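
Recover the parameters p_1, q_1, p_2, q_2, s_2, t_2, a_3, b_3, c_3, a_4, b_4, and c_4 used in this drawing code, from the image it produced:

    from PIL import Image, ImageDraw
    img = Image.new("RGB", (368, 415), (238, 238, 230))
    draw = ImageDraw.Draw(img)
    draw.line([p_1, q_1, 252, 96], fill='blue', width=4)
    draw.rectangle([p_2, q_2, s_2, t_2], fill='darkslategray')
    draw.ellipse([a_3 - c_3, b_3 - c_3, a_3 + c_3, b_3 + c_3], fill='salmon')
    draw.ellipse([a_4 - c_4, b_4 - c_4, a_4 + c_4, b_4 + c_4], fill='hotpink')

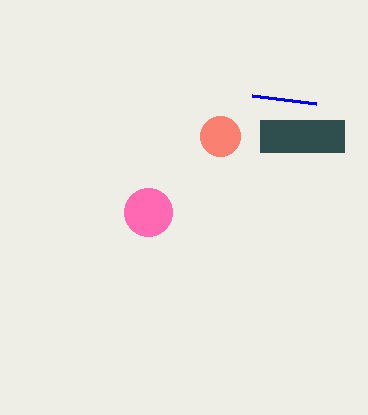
p_1 = 316; q_1 = 104; p_2 = 260; q_2 = 120; s_2 = 344; t_2 = 152; a_3 = 220; b_3 = 136; c_3 = 20; a_4 = 148; b_4 = 212; c_4 = 24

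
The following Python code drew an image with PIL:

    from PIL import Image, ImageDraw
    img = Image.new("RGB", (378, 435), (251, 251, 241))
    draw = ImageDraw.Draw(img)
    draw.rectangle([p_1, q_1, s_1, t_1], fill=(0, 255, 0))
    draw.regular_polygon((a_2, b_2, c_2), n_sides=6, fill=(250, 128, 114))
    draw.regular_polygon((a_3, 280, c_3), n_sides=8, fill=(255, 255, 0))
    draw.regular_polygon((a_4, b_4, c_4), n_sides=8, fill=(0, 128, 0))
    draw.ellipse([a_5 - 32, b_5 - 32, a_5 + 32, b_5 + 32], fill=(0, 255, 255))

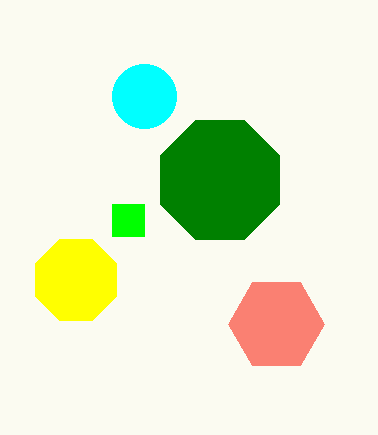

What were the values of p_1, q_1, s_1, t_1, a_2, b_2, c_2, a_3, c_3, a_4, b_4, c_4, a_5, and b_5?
p_1 = 112; q_1 = 204; s_1 = 144; t_1 = 236; a_2 = 276; b_2 = 324; c_2 = 48; a_3 = 76; c_3 = 44; a_4 = 220; b_4 = 180; c_4 = 64; a_5 = 144; b_5 = 96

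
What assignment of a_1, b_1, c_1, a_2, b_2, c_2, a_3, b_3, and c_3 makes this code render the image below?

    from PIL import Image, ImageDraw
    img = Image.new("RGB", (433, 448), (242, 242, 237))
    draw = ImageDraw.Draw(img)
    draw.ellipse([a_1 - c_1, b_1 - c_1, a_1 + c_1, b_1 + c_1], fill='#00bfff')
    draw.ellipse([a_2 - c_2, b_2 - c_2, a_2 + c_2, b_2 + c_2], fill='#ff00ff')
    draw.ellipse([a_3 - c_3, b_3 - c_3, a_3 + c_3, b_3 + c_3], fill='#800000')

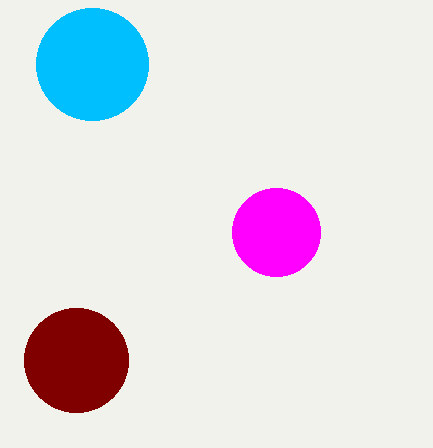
a_1 = 92, b_1 = 64, c_1 = 56, a_2 = 276, b_2 = 232, c_2 = 44, a_3 = 76, b_3 = 360, c_3 = 52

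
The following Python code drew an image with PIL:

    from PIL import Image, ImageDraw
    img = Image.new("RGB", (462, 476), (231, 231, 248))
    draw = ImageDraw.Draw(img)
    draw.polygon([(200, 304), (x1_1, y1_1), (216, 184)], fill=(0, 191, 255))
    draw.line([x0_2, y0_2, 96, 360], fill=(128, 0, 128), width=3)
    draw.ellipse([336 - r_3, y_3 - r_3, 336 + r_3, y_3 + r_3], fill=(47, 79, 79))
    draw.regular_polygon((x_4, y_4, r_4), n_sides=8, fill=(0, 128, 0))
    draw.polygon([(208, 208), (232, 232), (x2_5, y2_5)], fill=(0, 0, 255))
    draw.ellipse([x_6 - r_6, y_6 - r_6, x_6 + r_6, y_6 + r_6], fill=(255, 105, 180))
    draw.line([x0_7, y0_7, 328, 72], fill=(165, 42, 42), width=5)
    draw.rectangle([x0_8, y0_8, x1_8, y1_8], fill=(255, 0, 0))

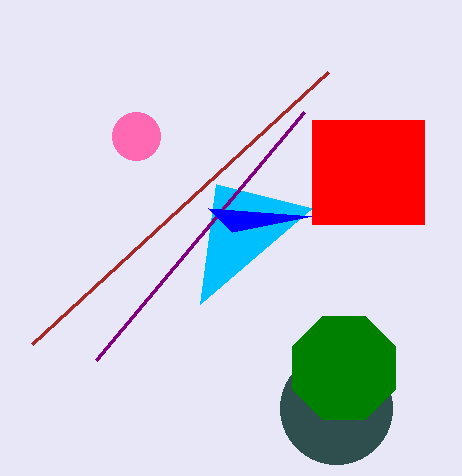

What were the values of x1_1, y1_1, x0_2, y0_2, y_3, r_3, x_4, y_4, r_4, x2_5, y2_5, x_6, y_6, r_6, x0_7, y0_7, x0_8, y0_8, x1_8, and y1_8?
x1_1 = 312; y1_1 = 208; x0_2 = 304; y0_2 = 112; y_3 = 408; r_3 = 56; x_4 = 344; y_4 = 368; r_4 = 56; x2_5 = 312; y2_5 = 216; x_6 = 136; y_6 = 136; r_6 = 24; x0_7 = 32; y0_7 = 344; x0_8 = 312; y0_8 = 120; x1_8 = 424; y1_8 = 224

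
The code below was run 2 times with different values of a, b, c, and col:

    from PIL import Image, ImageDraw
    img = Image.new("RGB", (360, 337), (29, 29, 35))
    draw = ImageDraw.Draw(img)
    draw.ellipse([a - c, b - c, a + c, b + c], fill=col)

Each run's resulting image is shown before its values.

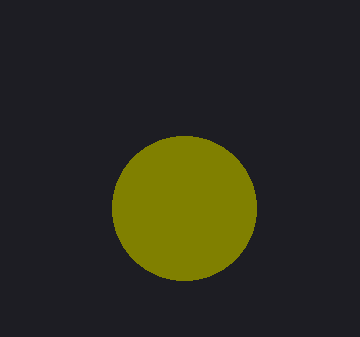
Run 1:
a = 184, b = 208, c = 72, col = 'olive'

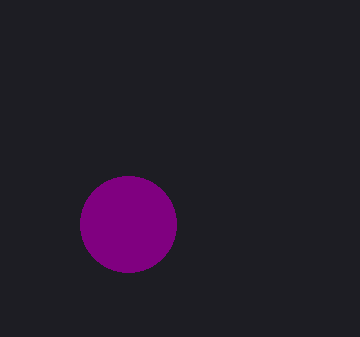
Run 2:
a = 128; b = 224; c = 48; col = 'purple'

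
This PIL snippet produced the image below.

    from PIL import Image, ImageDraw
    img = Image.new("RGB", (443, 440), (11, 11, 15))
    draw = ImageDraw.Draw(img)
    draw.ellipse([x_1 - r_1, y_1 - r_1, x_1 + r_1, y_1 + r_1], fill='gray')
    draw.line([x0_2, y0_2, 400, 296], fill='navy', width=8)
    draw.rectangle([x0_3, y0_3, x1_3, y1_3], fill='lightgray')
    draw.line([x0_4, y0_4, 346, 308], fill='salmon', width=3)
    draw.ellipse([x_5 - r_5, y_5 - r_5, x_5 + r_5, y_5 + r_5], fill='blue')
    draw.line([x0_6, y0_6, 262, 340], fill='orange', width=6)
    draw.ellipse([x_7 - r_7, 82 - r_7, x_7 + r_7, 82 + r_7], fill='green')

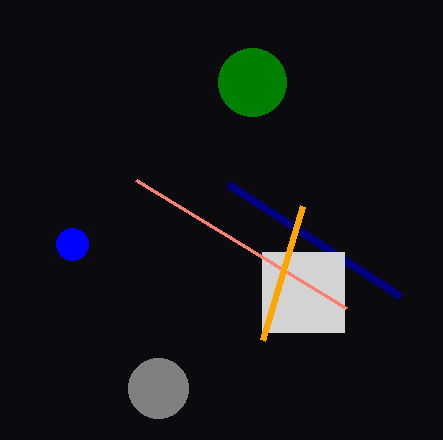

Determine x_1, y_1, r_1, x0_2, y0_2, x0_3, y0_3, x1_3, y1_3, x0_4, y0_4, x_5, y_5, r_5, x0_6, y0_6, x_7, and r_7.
x_1 = 158
y_1 = 388
r_1 = 30
x0_2 = 228
y0_2 = 184
x0_3 = 262
y0_3 = 252
x1_3 = 344
y1_3 = 332
x0_4 = 136
y0_4 = 180
x_5 = 72
y_5 = 244
r_5 = 16
x0_6 = 302
y0_6 = 206
x_7 = 252
r_7 = 34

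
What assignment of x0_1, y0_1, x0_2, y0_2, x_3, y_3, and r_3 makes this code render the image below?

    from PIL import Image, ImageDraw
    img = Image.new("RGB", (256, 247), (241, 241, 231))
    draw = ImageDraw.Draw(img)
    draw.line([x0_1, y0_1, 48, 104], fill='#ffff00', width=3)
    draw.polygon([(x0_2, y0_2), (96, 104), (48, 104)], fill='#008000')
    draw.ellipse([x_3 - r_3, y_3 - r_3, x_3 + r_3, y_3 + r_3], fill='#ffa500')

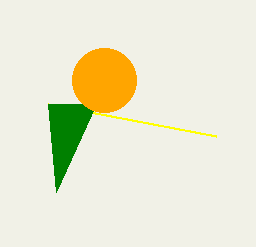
x0_1 = 216, y0_1 = 136, x0_2 = 56, y0_2 = 192, x_3 = 104, y_3 = 80, r_3 = 32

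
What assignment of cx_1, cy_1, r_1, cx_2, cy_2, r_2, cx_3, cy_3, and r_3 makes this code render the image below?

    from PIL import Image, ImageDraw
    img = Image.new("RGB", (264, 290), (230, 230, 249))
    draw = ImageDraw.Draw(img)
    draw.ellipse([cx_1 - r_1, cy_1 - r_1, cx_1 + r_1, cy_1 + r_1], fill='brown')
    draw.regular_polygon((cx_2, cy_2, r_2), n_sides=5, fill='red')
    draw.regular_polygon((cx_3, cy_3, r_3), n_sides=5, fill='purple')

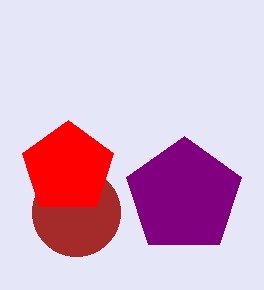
cx_1 = 76
cy_1 = 212
r_1 = 44
cx_2 = 68
cy_2 = 168
r_2 = 48
cx_3 = 184
cy_3 = 196
r_3 = 60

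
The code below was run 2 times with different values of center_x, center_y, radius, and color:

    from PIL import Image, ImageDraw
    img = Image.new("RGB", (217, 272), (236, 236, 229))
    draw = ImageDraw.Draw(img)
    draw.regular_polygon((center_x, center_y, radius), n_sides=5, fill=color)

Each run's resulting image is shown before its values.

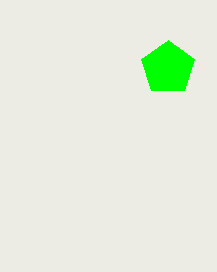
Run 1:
center_x = 168, center_y = 68, radius = 28, color = 'lime'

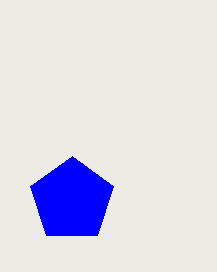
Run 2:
center_x = 72
center_y = 200
radius = 44
color = 'blue'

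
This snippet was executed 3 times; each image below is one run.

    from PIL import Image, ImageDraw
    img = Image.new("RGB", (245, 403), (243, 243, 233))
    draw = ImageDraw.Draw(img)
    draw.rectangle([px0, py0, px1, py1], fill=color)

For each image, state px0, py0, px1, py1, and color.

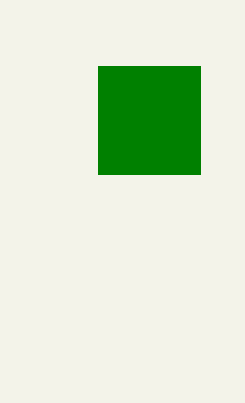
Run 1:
px0 = 98, py0 = 66, px1 = 200, py1 = 174, color = 'green'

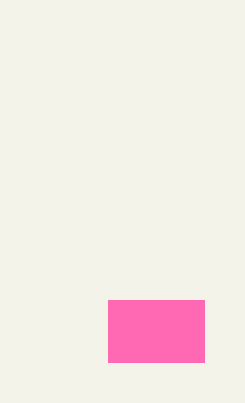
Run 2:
px0 = 108; py0 = 300; px1 = 204; py1 = 362; color = 'hotpink'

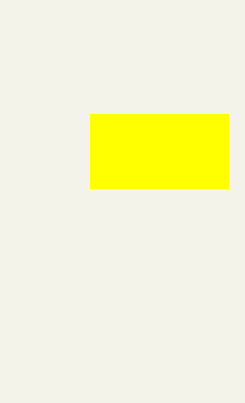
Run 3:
px0 = 90; py0 = 114; px1 = 228; py1 = 188; color = 'yellow'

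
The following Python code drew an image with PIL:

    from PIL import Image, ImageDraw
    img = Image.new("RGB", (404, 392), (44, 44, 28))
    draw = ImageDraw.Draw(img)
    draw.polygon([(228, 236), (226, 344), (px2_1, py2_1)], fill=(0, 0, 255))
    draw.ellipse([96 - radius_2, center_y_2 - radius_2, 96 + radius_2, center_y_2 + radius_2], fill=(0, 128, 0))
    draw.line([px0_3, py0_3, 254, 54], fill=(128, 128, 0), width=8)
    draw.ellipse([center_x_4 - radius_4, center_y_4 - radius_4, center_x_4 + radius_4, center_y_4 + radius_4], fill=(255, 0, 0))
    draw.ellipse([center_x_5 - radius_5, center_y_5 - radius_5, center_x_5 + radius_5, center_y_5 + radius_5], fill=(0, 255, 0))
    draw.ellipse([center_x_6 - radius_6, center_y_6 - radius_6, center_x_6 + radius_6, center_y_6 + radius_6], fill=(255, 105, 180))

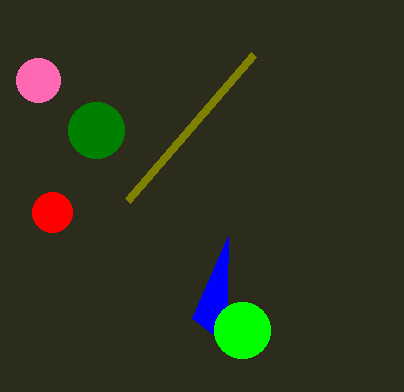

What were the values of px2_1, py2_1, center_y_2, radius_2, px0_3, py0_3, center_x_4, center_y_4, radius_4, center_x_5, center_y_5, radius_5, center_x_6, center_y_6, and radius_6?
px2_1 = 192; py2_1 = 318; center_y_2 = 130; radius_2 = 28; px0_3 = 128; py0_3 = 200; center_x_4 = 52; center_y_4 = 212; radius_4 = 20; center_x_5 = 242; center_y_5 = 330; radius_5 = 28; center_x_6 = 38; center_y_6 = 80; radius_6 = 22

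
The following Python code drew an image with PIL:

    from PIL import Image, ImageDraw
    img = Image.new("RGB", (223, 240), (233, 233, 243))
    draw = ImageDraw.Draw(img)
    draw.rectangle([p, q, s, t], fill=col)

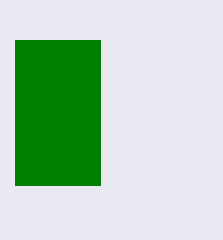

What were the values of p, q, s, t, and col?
p = 15, q = 40, s = 100, t = 185, col = 'green'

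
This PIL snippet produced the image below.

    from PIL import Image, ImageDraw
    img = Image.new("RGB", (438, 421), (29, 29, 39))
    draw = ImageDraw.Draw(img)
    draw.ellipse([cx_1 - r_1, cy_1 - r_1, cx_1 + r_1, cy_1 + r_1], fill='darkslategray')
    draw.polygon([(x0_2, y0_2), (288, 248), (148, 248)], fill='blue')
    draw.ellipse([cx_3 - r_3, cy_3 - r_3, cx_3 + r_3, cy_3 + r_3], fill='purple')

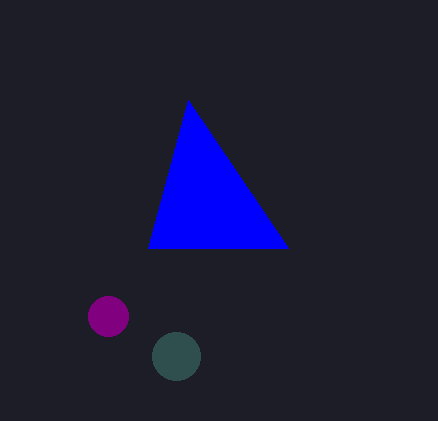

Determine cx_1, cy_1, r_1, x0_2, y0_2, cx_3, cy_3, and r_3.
cx_1 = 176
cy_1 = 356
r_1 = 24
x0_2 = 188
y0_2 = 100
cx_3 = 108
cy_3 = 316
r_3 = 20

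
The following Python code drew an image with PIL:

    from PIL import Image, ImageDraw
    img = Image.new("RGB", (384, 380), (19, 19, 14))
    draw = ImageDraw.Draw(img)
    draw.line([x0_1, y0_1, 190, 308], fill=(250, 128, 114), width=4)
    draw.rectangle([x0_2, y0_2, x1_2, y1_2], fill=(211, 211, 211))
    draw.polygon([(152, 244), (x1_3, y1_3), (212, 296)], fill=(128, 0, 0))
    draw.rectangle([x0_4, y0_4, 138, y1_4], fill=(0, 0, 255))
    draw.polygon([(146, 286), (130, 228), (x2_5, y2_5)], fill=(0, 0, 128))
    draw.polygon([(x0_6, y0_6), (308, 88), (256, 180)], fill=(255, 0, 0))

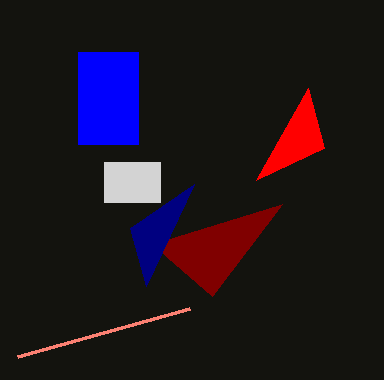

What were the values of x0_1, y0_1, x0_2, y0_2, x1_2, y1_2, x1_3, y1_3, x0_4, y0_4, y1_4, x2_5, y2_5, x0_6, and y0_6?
x0_1 = 18; y0_1 = 356; x0_2 = 104; y0_2 = 162; x1_2 = 160; y1_2 = 202; x1_3 = 282; y1_3 = 204; x0_4 = 78; y0_4 = 52; y1_4 = 144; x2_5 = 194; y2_5 = 184; x0_6 = 324; y0_6 = 148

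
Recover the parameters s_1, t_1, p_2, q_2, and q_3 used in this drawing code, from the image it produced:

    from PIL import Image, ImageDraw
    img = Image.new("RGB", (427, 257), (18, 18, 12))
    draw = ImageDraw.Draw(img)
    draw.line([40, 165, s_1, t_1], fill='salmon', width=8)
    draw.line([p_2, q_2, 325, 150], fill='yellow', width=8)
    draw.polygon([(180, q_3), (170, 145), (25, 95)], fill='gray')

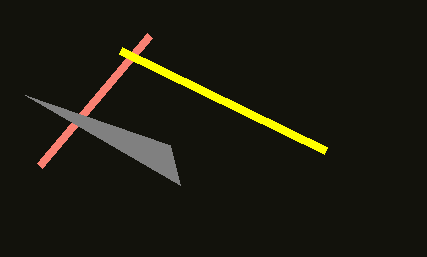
s_1 = 150, t_1 = 35, p_2 = 120, q_2 = 50, q_3 = 185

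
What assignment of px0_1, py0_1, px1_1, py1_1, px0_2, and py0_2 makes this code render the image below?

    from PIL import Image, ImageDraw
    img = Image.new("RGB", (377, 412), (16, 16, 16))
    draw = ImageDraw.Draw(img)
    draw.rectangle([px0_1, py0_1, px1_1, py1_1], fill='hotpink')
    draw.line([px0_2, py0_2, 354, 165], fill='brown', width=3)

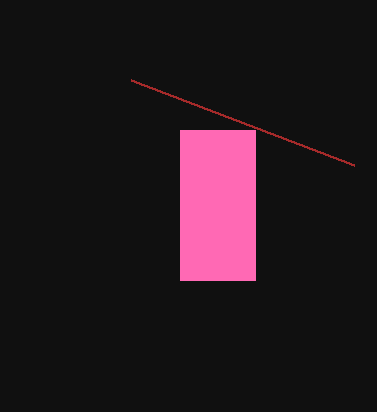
px0_1 = 180
py0_1 = 130
px1_1 = 255
py1_1 = 280
px0_2 = 131
py0_2 = 80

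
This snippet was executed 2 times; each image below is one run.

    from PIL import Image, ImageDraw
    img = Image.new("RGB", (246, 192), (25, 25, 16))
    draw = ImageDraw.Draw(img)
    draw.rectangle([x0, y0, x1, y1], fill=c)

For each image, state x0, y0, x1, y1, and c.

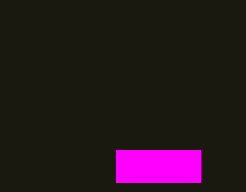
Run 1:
x0 = 116
y0 = 150
x1 = 200
y1 = 182
c = 'magenta'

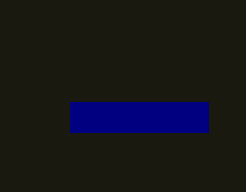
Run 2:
x0 = 70, y0 = 102, x1 = 208, y1 = 132, c = 'navy'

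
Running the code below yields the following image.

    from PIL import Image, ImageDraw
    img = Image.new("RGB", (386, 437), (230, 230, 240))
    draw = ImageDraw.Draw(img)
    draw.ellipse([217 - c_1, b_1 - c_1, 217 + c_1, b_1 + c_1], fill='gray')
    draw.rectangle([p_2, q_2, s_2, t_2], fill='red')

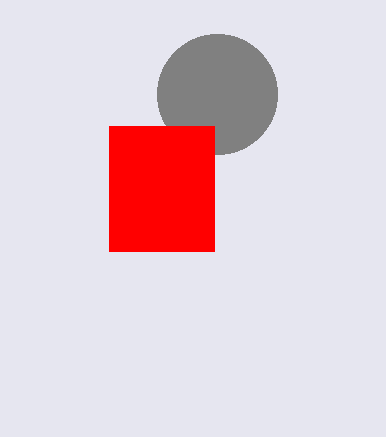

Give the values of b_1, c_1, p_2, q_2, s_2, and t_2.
b_1 = 94; c_1 = 60; p_2 = 109; q_2 = 126; s_2 = 214; t_2 = 251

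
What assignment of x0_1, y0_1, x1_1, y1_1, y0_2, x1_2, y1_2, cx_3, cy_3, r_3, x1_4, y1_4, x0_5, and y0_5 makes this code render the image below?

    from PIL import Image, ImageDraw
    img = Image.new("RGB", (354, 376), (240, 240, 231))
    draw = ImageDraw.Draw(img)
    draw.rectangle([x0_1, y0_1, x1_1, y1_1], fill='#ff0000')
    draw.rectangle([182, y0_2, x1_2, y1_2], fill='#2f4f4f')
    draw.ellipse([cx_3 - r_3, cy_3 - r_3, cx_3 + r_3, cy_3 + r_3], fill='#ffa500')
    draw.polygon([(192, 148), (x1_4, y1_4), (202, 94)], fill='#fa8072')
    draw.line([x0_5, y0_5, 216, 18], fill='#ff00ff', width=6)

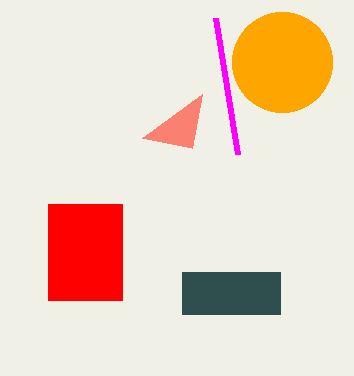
x0_1 = 48, y0_1 = 204, x1_1 = 122, y1_1 = 300, y0_2 = 272, x1_2 = 280, y1_2 = 314, cx_3 = 282, cy_3 = 62, r_3 = 50, x1_4 = 142, y1_4 = 138, x0_5 = 238, y0_5 = 154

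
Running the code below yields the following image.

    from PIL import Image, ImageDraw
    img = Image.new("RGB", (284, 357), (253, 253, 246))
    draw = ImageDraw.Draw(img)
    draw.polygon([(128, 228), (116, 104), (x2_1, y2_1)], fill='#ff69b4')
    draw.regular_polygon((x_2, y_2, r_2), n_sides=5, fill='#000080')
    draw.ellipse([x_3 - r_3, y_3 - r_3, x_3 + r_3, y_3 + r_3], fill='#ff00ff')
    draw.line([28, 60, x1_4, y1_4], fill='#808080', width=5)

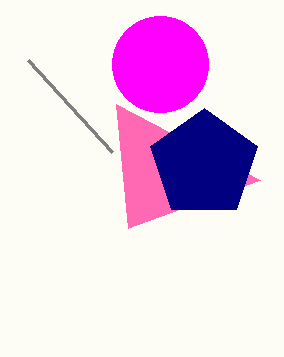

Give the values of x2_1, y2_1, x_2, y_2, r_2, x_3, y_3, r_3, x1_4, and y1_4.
x2_1 = 260, y2_1 = 180, x_2 = 204, y_2 = 164, r_2 = 56, x_3 = 160, y_3 = 64, r_3 = 48, x1_4 = 112, y1_4 = 152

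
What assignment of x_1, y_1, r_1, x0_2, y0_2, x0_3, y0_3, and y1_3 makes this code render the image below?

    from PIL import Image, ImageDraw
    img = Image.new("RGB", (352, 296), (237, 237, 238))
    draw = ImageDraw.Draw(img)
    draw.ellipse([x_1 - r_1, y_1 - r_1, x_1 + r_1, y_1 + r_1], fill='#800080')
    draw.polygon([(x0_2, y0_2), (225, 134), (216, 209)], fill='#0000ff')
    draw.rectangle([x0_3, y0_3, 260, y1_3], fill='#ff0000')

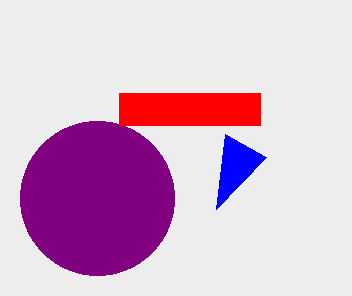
x_1 = 97
y_1 = 198
r_1 = 77
x0_2 = 266
y0_2 = 157
x0_3 = 119
y0_3 = 93
y1_3 = 125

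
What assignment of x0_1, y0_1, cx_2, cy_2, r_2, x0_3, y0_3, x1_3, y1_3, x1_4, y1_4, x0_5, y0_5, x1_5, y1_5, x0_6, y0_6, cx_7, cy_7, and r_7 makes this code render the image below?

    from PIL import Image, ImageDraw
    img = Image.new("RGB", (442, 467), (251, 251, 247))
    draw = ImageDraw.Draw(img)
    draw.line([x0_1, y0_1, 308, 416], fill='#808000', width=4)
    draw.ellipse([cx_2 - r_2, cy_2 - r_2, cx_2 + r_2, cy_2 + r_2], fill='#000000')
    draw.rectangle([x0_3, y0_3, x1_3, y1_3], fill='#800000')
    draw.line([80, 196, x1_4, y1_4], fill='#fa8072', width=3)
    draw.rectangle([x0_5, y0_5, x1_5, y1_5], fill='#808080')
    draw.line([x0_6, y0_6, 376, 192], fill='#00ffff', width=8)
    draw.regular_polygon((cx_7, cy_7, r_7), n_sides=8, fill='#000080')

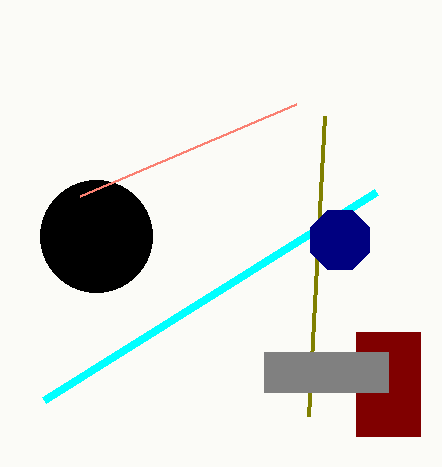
x0_1 = 324
y0_1 = 116
cx_2 = 96
cy_2 = 236
r_2 = 56
x0_3 = 356
y0_3 = 332
x1_3 = 420
y1_3 = 436
x1_4 = 296
y1_4 = 104
x0_5 = 264
y0_5 = 352
x1_5 = 388
y1_5 = 392
x0_6 = 44
y0_6 = 400
cx_7 = 340
cy_7 = 240
r_7 = 32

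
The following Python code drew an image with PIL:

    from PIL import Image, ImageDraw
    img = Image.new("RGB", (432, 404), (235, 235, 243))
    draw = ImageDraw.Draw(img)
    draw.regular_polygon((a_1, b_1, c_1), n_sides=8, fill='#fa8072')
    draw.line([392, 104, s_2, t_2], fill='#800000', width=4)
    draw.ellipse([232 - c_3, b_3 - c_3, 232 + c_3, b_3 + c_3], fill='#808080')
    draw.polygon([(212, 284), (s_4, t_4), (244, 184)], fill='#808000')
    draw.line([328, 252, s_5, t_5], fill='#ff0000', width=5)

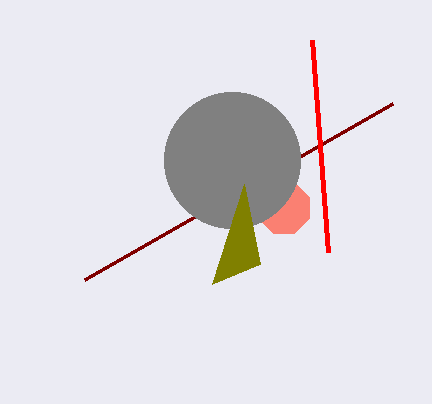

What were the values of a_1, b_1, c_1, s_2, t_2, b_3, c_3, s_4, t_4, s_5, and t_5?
a_1 = 284; b_1 = 208; c_1 = 28; s_2 = 84; t_2 = 280; b_3 = 160; c_3 = 68; s_4 = 260; t_4 = 264; s_5 = 312; t_5 = 40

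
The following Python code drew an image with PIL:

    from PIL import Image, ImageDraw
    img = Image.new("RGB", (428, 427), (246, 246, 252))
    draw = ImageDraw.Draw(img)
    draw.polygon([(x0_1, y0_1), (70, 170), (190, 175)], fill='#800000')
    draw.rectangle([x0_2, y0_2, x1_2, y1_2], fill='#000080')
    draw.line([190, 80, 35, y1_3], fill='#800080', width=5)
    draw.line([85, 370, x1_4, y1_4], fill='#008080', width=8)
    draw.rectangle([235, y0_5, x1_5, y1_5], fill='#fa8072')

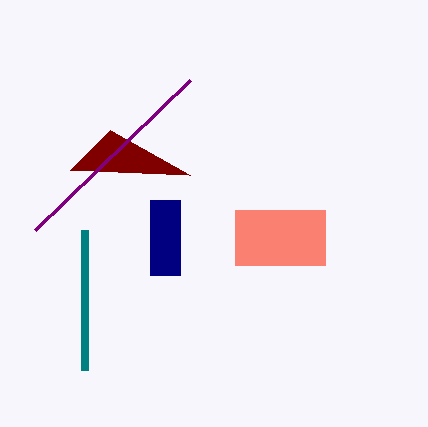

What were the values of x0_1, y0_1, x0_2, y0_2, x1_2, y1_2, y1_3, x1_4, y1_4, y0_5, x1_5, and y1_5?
x0_1 = 110
y0_1 = 130
x0_2 = 150
y0_2 = 200
x1_2 = 180
y1_2 = 275
y1_3 = 230
x1_4 = 85
y1_4 = 230
y0_5 = 210
x1_5 = 325
y1_5 = 265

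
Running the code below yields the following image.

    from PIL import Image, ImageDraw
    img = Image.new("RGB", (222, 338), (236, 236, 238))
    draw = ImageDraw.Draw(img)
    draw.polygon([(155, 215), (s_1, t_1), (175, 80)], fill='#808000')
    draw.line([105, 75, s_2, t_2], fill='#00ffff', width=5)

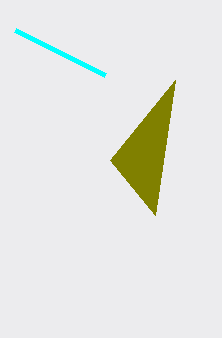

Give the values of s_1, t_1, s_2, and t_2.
s_1 = 110; t_1 = 160; s_2 = 15; t_2 = 30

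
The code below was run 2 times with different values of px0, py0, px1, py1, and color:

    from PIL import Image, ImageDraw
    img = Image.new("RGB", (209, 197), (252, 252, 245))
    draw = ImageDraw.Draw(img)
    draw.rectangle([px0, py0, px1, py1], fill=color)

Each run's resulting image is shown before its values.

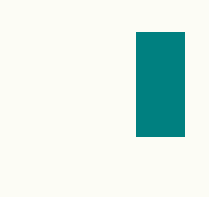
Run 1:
px0 = 136
py0 = 32
px1 = 184
py1 = 136
color = 'teal'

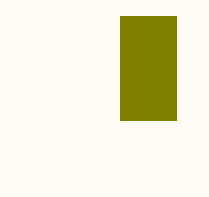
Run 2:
px0 = 120; py0 = 16; px1 = 176; py1 = 120; color = 'olive'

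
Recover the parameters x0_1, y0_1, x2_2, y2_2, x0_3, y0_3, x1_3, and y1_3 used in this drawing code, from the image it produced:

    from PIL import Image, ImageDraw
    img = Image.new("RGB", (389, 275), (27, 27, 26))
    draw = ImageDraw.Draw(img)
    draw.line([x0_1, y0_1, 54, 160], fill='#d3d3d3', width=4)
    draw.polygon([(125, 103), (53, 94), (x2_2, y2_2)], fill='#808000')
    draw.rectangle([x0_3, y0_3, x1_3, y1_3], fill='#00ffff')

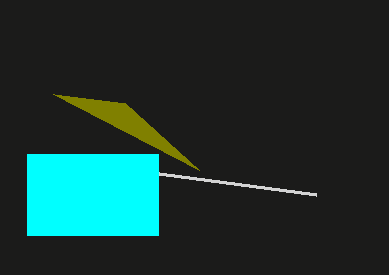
x0_1 = 316; y0_1 = 195; x2_2 = 199; y2_2 = 170; x0_3 = 27; y0_3 = 154; x1_3 = 158; y1_3 = 235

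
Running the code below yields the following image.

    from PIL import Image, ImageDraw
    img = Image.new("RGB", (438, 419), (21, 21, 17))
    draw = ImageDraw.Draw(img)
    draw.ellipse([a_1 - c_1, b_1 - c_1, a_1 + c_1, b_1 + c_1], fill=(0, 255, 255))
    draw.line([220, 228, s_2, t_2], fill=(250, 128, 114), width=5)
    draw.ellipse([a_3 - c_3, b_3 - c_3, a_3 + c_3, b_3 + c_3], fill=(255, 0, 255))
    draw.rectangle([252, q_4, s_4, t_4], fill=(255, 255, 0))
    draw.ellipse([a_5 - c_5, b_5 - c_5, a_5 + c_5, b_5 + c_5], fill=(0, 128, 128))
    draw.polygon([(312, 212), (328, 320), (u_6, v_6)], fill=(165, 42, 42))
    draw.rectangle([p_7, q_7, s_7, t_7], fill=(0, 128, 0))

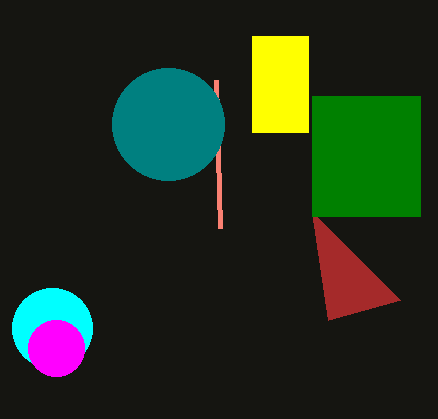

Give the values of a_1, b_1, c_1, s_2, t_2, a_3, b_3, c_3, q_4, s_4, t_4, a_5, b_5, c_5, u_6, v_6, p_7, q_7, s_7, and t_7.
a_1 = 52, b_1 = 328, c_1 = 40, s_2 = 216, t_2 = 80, a_3 = 56, b_3 = 348, c_3 = 28, q_4 = 36, s_4 = 308, t_4 = 132, a_5 = 168, b_5 = 124, c_5 = 56, u_6 = 400, v_6 = 300, p_7 = 312, q_7 = 96, s_7 = 420, t_7 = 216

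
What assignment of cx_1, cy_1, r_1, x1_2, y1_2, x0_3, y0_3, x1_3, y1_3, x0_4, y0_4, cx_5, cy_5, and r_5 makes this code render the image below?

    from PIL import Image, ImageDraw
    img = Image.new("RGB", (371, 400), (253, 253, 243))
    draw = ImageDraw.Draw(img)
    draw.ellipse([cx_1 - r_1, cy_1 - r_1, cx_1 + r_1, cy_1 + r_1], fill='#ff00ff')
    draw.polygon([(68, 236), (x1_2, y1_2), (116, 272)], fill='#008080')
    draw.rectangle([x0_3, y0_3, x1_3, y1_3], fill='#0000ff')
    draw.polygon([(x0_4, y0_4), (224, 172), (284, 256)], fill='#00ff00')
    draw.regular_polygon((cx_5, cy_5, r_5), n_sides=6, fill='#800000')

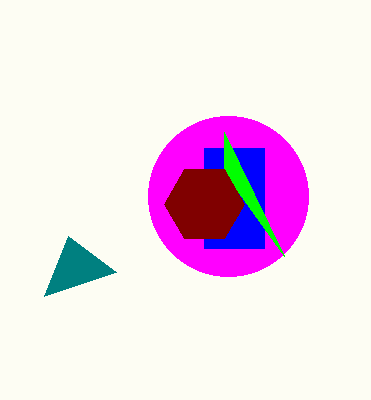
cx_1 = 228, cy_1 = 196, r_1 = 80, x1_2 = 44, y1_2 = 296, x0_3 = 204, y0_3 = 148, x1_3 = 264, y1_3 = 248, x0_4 = 224, y0_4 = 132, cx_5 = 204, cy_5 = 204, r_5 = 40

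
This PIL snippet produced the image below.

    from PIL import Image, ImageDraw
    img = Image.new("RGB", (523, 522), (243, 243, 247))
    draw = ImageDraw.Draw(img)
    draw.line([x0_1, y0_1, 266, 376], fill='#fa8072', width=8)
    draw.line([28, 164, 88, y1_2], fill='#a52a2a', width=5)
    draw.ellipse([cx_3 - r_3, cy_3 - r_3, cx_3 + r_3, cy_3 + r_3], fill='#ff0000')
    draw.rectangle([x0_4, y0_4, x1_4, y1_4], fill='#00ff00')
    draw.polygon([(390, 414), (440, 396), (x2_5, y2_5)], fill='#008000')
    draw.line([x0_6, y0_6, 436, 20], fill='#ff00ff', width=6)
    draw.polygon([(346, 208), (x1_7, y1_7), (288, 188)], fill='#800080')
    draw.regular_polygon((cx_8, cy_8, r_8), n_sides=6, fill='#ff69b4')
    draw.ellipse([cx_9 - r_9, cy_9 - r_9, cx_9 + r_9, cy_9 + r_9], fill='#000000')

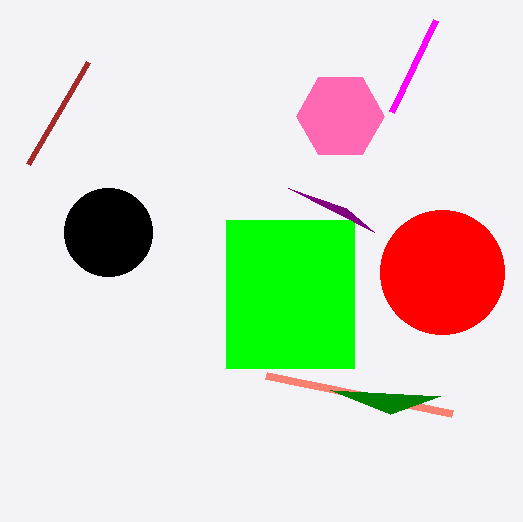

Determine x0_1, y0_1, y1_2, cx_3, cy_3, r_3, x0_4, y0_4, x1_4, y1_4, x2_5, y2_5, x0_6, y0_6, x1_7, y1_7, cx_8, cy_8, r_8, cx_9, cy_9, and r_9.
x0_1 = 452, y0_1 = 414, y1_2 = 62, cx_3 = 442, cy_3 = 272, r_3 = 62, x0_4 = 226, y0_4 = 220, x1_4 = 354, y1_4 = 368, x2_5 = 330, y2_5 = 390, x0_6 = 392, y0_6 = 112, x1_7 = 374, y1_7 = 232, cx_8 = 340, cy_8 = 116, r_8 = 44, cx_9 = 108, cy_9 = 232, r_9 = 44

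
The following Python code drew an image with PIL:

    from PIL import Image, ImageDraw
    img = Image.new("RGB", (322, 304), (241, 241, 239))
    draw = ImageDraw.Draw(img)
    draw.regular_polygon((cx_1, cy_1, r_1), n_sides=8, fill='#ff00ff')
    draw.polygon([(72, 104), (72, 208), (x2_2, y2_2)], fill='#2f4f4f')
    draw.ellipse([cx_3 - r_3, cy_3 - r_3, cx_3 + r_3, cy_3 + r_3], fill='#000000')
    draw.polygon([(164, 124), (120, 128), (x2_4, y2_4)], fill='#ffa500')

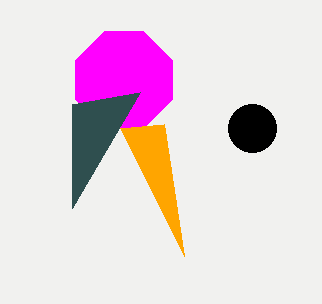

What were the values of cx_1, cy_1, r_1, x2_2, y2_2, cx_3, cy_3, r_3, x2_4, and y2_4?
cx_1 = 124
cy_1 = 80
r_1 = 52
x2_2 = 140
y2_2 = 92
cx_3 = 252
cy_3 = 128
r_3 = 24
x2_4 = 184
y2_4 = 256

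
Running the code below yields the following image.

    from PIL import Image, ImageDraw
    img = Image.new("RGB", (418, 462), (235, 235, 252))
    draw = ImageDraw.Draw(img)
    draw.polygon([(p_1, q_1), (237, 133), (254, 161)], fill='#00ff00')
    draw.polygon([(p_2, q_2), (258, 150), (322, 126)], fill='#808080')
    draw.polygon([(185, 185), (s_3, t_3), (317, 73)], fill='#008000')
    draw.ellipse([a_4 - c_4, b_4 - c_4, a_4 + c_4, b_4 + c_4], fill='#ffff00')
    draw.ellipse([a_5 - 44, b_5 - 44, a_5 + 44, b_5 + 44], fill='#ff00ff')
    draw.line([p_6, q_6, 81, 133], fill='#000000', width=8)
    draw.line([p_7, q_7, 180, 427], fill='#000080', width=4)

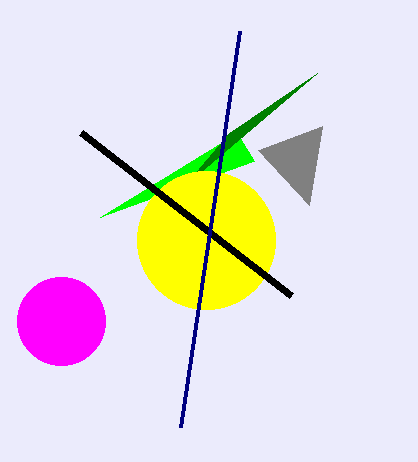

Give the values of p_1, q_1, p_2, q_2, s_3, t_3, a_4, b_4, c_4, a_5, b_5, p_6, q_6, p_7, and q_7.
p_1 = 100, q_1 = 217, p_2 = 309, q_2 = 205, s_3 = 229, t_3 = 133, a_4 = 206, b_4 = 240, c_4 = 69, a_5 = 61, b_5 = 321, p_6 = 291, q_6 = 296, p_7 = 239, q_7 = 31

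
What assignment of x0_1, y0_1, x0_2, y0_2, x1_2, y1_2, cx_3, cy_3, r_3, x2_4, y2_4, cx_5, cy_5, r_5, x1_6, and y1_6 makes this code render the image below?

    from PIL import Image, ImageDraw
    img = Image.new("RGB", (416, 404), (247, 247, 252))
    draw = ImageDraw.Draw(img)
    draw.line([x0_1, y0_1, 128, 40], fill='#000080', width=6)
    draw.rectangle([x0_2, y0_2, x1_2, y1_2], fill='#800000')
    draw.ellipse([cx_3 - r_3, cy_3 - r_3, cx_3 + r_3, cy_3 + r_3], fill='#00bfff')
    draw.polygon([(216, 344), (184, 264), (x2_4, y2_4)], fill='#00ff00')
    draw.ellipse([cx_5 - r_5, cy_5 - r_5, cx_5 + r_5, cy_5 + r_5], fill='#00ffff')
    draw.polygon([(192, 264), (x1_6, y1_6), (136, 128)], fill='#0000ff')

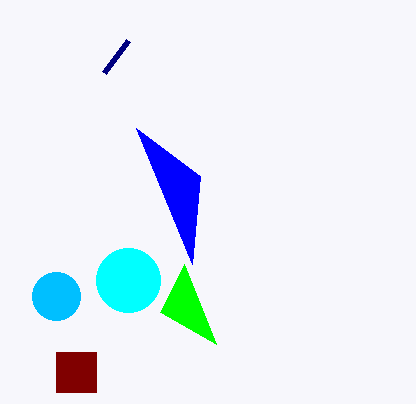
x0_1 = 104
y0_1 = 72
x0_2 = 56
y0_2 = 352
x1_2 = 96
y1_2 = 392
cx_3 = 56
cy_3 = 296
r_3 = 24
x2_4 = 160
y2_4 = 312
cx_5 = 128
cy_5 = 280
r_5 = 32
x1_6 = 200
y1_6 = 176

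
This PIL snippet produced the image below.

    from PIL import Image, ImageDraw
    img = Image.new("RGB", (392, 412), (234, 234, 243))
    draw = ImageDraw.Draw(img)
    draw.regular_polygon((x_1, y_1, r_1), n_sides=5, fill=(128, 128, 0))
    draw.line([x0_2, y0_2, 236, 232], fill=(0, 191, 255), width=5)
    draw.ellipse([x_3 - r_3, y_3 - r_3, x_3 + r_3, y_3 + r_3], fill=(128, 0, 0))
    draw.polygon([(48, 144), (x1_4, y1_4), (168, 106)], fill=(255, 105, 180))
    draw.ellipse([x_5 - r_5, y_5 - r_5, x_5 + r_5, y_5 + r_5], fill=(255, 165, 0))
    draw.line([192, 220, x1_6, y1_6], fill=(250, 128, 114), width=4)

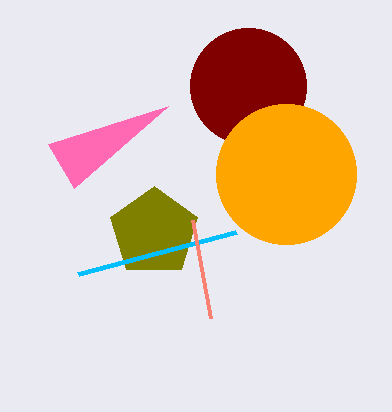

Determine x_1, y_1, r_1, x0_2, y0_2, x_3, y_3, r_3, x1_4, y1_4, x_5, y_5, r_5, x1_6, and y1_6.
x_1 = 154
y_1 = 232
r_1 = 46
x0_2 = 78
y0_2 = 274
x_3 = 248
y_3 = 86
r_3 = 58
x1_4 = 74
y1_4 = 188
x_5 = 286
y_5 = 174
r_5 = 70
x1_6 = 210
y1_6 = 318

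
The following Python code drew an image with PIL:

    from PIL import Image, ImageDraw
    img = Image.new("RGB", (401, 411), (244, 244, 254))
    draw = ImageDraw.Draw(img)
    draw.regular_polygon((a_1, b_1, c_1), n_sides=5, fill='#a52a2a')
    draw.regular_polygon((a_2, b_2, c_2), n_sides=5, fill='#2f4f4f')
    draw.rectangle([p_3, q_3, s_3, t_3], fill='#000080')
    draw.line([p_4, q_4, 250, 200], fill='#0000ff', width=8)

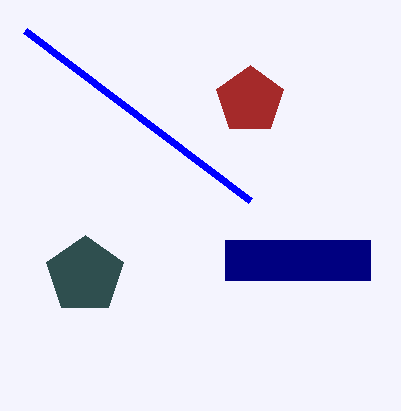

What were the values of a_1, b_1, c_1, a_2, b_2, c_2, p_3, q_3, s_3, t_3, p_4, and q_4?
a_1 = 250; b_1 = 100; c_1 = 35; a_2 = 85; b_2 = 275; c_2 = 40; p_3 = 225; q_3 = 240; s_3 = 370; t_3 = 280; p_4 = 25; q_4 = 30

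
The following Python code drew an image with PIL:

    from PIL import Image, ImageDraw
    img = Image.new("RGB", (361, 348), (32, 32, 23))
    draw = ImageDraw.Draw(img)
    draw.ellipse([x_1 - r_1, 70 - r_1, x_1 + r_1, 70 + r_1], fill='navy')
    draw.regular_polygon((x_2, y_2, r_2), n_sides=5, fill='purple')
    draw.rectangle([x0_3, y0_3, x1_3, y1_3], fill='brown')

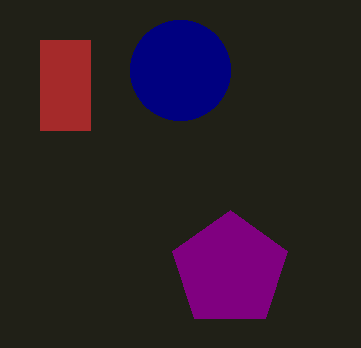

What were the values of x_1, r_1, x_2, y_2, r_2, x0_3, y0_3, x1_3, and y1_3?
x_1 = 180
r_1 = 50
x_2 = 230
y_2 = 270
r_2 = 60
x0_3 = 40
y0_3 = 40
x1_3 = 90
y1_3 = 130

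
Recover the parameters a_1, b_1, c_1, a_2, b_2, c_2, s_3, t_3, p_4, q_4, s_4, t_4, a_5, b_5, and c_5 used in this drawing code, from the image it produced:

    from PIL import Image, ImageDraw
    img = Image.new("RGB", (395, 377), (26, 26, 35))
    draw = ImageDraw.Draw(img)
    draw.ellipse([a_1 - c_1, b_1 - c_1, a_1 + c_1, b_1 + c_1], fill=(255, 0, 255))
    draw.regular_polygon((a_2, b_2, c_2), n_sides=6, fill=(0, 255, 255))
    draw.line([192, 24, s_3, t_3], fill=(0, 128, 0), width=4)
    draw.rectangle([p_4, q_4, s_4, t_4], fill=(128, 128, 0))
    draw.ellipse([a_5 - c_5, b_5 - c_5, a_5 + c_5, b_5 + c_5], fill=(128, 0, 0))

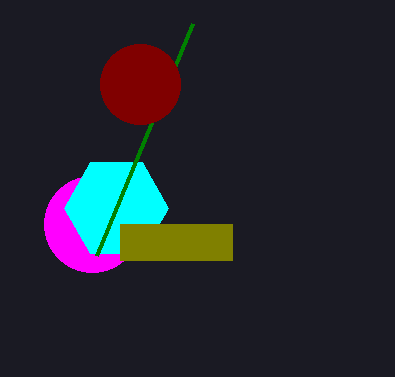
a_1 = 92; b_1 = 224; c_1 = 48; a_2 = 116; b_2 = 208; c_2 = 52; s_3 = 96; t_3 = 256; p_4 = 120; q_4 = 224; s_4 = 232; t_4 = 260; a_5 = 140; b_5 = 84; c_5 = 40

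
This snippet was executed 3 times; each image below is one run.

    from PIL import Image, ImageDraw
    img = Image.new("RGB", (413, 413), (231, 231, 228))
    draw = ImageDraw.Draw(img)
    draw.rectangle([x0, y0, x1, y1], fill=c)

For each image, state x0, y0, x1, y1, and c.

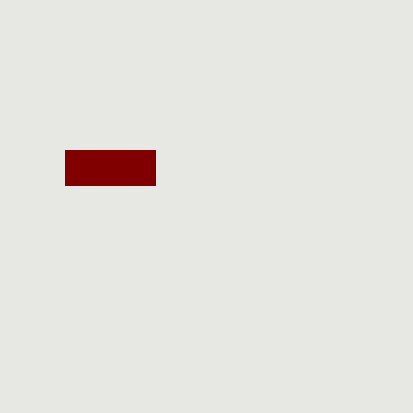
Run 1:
x0 = 65; y0 = 150; x1 = 155; y1 = 185; c = 'maroon'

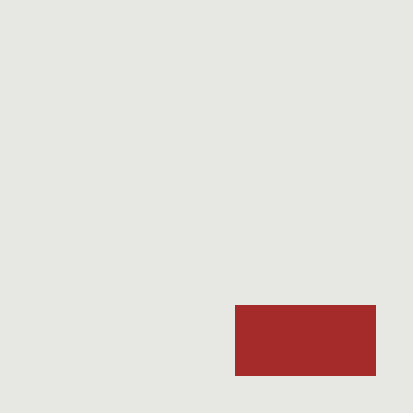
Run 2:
x0 = 235, y0 = 305, x1 = 375, y1 = 375, c = 'brown'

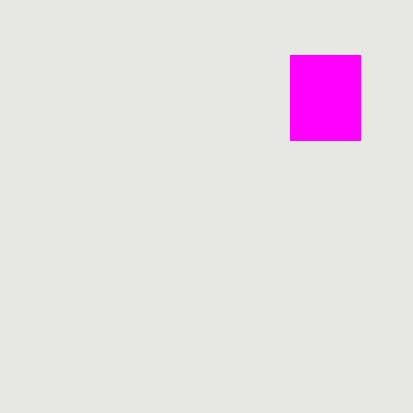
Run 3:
x0 = 290
y0 = 55
x1 = 360
y1 = 140
c = 'magenta'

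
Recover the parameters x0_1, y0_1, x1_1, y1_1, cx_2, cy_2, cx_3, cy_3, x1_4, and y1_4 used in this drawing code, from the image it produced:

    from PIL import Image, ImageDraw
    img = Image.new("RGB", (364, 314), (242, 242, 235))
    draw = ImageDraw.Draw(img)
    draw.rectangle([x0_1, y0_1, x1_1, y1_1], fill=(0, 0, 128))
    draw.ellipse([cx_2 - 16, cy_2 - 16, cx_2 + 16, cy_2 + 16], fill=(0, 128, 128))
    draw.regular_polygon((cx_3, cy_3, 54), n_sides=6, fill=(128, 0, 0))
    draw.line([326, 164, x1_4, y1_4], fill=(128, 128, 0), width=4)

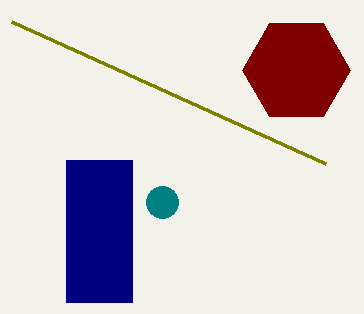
x0_1 = 66, y0_1 = 160, x1_1 = 132, y1_1 = 302, cx_2 = 162, cy_2 = 202, cx_3 = 296, cy_3 = 70, x1_4 = 12, y1_4 = 22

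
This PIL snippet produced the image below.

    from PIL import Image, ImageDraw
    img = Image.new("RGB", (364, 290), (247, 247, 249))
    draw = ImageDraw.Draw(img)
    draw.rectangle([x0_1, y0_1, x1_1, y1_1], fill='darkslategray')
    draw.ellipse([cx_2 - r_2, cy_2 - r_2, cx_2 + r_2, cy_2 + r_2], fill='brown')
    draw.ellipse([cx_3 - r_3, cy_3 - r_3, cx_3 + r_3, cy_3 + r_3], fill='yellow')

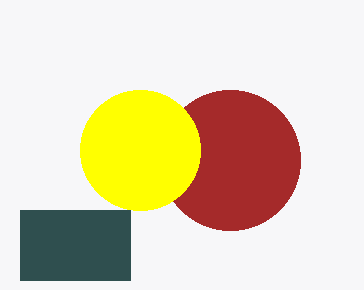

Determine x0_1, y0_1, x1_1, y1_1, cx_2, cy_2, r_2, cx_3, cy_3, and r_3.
x0_1 = 20, y0_1 = 210, x1_1 = 130, y1_1 = 280, cx_2 = 230, cy_2 = 160, r_2 = 70, cx_3 = 140, cy_3 = 150, r_3 = 60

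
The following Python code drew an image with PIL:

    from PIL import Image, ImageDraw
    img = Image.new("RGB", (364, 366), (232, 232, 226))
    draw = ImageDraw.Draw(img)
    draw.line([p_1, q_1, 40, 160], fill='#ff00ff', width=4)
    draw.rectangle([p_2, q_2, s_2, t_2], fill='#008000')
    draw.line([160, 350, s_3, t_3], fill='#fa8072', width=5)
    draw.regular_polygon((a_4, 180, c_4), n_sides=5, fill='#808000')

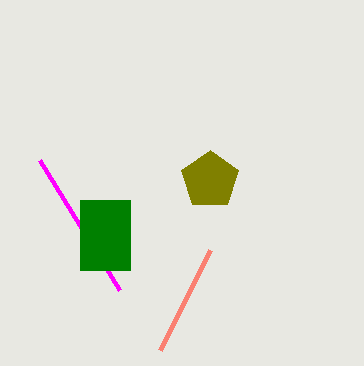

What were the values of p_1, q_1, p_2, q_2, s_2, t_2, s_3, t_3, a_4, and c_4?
p_1 = 120, q_1 = 290, p_2 = 80, q_2 = 200, s_2 = 130, t_2 = 270, s_3 = 210, t_3 = 250, a_4 = 210, c_4 = 30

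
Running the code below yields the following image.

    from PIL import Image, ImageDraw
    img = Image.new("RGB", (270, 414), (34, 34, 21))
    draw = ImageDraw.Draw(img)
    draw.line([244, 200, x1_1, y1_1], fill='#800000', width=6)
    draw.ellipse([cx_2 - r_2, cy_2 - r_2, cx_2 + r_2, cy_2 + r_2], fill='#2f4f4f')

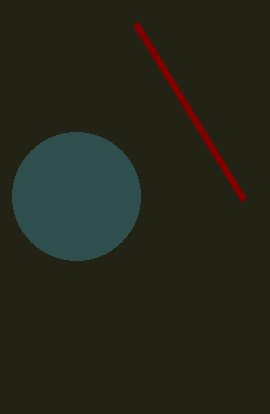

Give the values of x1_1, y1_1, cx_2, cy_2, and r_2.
x1_1 = 136
y1_1 = 24
cx_2 = 76
cy_2 = 196
r_2 = 64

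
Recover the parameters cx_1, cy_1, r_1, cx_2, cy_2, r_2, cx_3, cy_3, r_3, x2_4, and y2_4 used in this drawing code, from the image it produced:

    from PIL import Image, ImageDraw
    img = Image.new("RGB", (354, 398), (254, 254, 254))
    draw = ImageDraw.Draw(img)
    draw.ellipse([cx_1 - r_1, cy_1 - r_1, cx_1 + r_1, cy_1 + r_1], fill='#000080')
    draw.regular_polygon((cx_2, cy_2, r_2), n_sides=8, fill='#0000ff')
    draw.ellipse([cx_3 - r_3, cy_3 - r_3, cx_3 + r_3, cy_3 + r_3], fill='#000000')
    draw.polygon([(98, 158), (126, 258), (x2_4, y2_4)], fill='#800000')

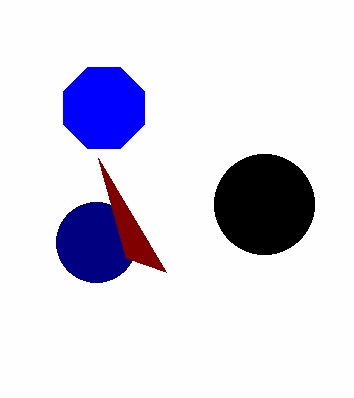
cx_1 = 96
cy_1 = 242
r_1 = 40
cx_2 = 104
cy_2 = 108
r_2 = 44
cx_3 = 264
cy_3 = 204
r_3 = 50
x2_4 = 166
y2_4 = 272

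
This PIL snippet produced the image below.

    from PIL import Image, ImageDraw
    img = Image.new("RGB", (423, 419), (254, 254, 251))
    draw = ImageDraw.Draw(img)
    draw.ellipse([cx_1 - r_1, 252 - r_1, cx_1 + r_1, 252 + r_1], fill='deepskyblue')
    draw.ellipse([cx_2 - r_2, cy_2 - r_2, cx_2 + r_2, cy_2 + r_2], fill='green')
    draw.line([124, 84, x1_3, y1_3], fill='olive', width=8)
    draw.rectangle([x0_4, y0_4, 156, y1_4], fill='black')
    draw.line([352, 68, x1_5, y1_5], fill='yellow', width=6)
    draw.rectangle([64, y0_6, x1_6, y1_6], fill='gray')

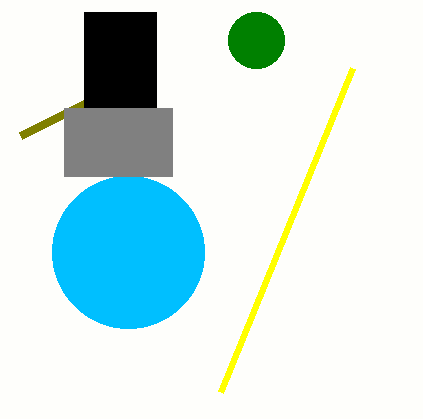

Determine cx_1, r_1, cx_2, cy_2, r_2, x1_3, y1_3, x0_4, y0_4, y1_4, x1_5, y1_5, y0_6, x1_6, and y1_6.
cx_1 = 128
r_1 = 76
cx_2 = 256
cy_2 = 40
r_2 = 28
x1_3 = 20
y1_3 = 136
x0_4 = 84
y0_4 = 12
y1_4 = 108
x1_5 = 220
y1_5 = 392
y0_6 = 108
x1_6 = 172
y1_6 = 176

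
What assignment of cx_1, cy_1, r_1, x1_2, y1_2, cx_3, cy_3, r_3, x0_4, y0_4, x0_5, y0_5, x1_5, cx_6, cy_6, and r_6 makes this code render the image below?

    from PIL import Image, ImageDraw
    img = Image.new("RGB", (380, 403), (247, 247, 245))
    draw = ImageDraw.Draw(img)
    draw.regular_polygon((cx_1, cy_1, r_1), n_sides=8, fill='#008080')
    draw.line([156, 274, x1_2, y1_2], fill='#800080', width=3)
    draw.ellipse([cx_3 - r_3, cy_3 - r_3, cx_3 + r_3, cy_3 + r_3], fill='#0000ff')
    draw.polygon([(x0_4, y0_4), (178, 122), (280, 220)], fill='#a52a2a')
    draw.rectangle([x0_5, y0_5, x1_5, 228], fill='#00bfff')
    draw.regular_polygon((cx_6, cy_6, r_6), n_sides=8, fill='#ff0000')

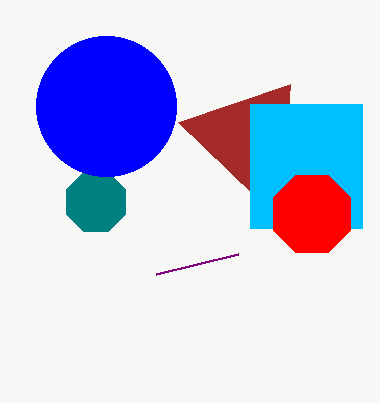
cx_1 = 96; cy_1 = 202; r_1 = 32; x1_2 = 238; y1_2 = 254; cx_3 = 106; cy_3 = 106; r_3 = 70; x0_4 = 290; y0_4 = 84; x0_5 = 250; y0_5 = 104; x1_5 = 362; cx_6 = 312; cy_6 = 214; r_6 = 42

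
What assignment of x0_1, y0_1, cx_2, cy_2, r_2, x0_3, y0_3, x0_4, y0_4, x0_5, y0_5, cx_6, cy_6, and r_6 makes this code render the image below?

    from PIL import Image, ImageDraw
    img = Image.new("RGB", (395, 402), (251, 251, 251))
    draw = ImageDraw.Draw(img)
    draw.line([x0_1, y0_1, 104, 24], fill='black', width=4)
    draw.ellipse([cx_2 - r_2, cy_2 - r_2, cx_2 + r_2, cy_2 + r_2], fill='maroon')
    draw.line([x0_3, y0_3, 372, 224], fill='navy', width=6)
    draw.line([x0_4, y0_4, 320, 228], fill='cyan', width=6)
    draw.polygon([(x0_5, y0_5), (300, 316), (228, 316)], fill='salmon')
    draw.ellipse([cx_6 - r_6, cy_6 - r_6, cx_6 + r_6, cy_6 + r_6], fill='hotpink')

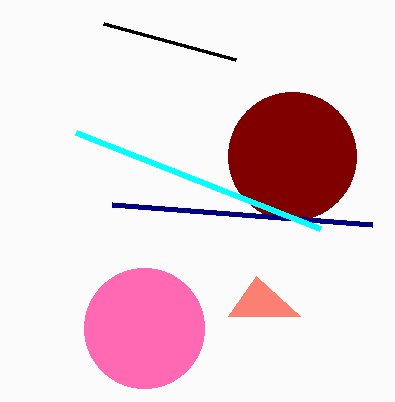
x0_1 = 236, y0_1 = 60, cx_2 = 292, cy_2 = 156, r_2 = 64, x0_3 = 112, y0_3 = 204, x0_4 = 76, y0_4 = 132, x0_5 = 256, y0_5 = 276, cx_6 = 144, cy_6 = 328, r_6 = 60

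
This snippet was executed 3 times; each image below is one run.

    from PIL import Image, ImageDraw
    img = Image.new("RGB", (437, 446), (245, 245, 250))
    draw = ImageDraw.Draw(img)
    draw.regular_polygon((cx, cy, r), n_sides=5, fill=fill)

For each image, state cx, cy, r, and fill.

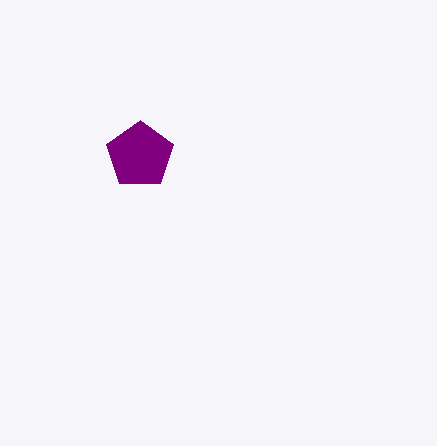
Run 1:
cx = 140; cy = 155; r = 35; fill = 'purple'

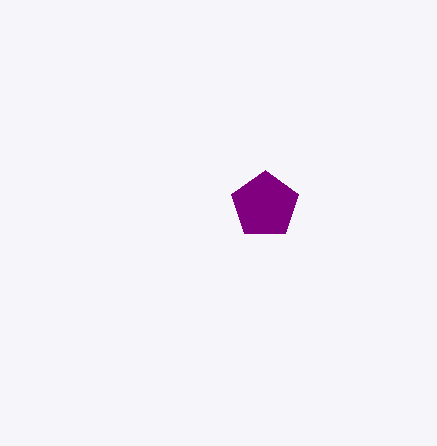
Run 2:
cx = 265, cy = 205, r = 35, fill = 'purple'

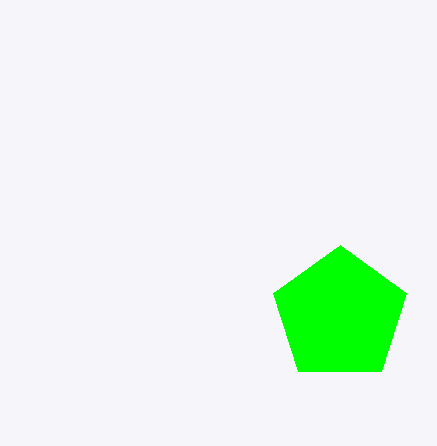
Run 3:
cx = 340; cy = 315; r = 70; fill = 'lime'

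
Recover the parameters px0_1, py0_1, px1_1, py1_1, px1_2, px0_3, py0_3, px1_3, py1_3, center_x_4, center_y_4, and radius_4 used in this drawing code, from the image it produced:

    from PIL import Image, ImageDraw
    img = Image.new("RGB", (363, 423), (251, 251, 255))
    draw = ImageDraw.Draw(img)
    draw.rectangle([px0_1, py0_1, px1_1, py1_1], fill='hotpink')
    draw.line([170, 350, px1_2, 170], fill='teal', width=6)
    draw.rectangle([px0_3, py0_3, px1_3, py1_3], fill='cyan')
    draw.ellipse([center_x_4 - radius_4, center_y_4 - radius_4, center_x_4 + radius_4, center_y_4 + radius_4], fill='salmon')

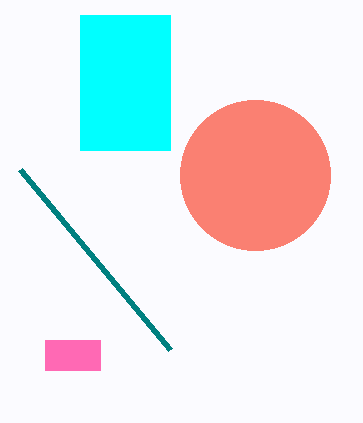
px0_1 = 45, py0_1 = 340, px1_1 = 100, py1_1 = 370, px1_2 = 20, px0_3 = 80, py0_3 = 15, px1_3 = 170, py1_3 = 150, center_x_4 = 255, center_y_4 = 175, radius_4 = 75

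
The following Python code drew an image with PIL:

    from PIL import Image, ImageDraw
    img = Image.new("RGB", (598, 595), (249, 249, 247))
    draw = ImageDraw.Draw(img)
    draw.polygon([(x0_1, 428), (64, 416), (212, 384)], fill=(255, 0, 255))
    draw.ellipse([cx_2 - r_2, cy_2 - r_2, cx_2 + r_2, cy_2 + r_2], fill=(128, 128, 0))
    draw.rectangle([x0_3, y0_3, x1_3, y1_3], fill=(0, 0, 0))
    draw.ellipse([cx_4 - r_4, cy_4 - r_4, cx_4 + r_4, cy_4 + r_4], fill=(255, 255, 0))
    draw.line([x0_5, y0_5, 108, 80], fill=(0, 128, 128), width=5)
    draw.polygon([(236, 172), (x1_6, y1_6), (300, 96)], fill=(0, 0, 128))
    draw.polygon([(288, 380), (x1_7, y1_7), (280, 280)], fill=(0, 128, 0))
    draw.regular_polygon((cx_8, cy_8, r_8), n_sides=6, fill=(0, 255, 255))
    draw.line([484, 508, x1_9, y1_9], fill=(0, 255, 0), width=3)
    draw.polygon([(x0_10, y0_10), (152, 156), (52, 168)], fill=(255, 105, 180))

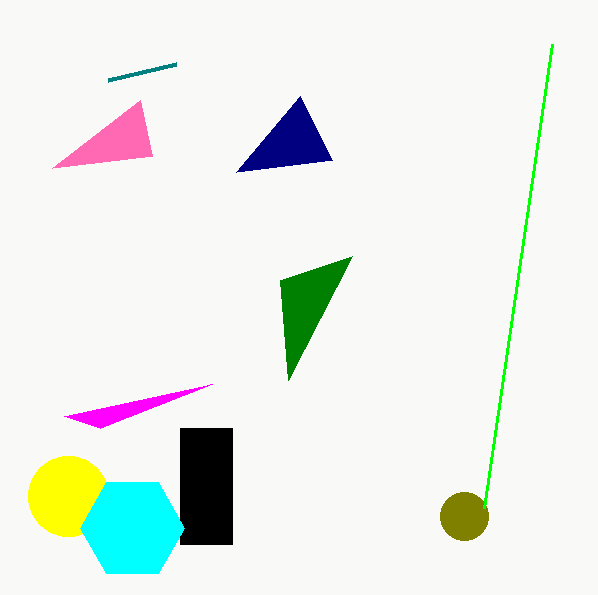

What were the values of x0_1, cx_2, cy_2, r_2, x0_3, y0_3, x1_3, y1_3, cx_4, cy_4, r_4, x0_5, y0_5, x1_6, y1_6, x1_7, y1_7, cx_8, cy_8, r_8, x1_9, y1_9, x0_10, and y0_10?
x0_1 = 100; cx_2 = 464; cy_2 = 516; r_2 = 24; x0_3 = 180; y0_3 = 428; x1_3 = 232; y1_3 = 544; cx_4 = 68; cy_4 = 496; r_4 = 40; x0_5 = 176; y0_5 = 64; x1_6 = 332; y1_6 = 160; x1_7 = 352; y1_7 = 256; cx_8 = 132; cy_8 = 528; r_8 = 52; x1_9 = 552; y1_9 = 44; x0_10 = 140; y0_10 = 100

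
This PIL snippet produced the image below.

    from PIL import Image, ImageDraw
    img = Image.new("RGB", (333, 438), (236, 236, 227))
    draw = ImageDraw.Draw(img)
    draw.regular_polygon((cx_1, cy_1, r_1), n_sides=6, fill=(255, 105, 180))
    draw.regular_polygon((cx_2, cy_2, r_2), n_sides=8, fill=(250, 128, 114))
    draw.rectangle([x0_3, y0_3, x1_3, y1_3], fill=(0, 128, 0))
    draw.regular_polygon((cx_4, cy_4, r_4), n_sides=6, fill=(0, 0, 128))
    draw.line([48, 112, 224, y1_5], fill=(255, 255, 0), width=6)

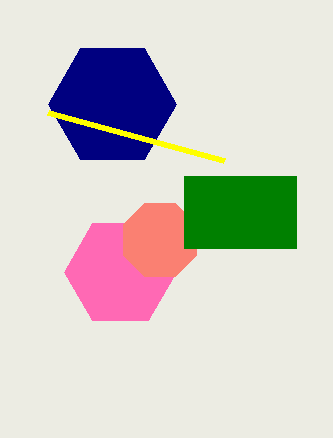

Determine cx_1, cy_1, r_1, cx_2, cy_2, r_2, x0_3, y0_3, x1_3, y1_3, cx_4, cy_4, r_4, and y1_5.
cx_1 = 120
cy_1 = 272
r_1 = 56
cx_2 = 160
cy_2 = 240
r_2 = 40
x0_3 = 184
y0_3 = 176
x1_3 = 296
y1_3 = 248
cx_4 = 112
cy_4 = 104
r_4 = 64
y1_5 = 160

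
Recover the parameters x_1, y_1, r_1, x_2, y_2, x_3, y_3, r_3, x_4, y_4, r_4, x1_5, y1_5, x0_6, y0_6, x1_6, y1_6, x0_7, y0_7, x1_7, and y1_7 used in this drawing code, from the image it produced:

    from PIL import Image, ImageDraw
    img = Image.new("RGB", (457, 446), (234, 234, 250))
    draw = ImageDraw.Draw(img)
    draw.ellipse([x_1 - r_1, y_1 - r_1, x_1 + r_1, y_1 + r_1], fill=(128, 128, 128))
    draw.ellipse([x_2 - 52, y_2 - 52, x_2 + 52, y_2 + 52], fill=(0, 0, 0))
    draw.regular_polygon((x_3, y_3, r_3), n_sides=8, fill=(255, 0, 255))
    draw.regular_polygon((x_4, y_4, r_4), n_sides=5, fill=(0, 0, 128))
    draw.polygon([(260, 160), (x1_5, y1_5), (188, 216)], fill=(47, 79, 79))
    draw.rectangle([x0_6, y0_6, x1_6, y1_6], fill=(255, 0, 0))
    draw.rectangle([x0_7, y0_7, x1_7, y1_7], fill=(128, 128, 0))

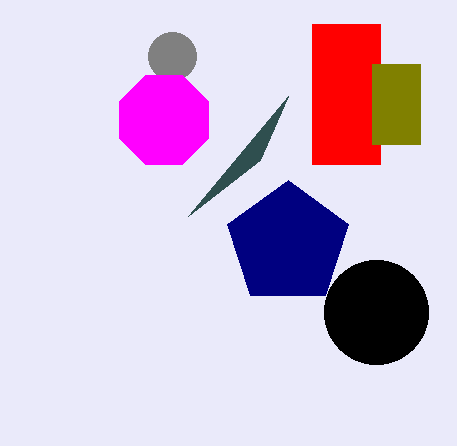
x_1 = 172; y_1 = 56; r_1 = 24; x_2 = 376; y_2 = 312; x_3 = 164; y_3 = 120; r_3 = 48; x_4 = 288; y_4 = 244; r_4 = 64; x1_5 = 288; y1_5 = 96; x0_6 = 312; y0_6 = 24; x1_6 = 380; y1_6 = 164; x0_7 = 372; y0_7 = 64; x1_7 = 420; y1_7 = 144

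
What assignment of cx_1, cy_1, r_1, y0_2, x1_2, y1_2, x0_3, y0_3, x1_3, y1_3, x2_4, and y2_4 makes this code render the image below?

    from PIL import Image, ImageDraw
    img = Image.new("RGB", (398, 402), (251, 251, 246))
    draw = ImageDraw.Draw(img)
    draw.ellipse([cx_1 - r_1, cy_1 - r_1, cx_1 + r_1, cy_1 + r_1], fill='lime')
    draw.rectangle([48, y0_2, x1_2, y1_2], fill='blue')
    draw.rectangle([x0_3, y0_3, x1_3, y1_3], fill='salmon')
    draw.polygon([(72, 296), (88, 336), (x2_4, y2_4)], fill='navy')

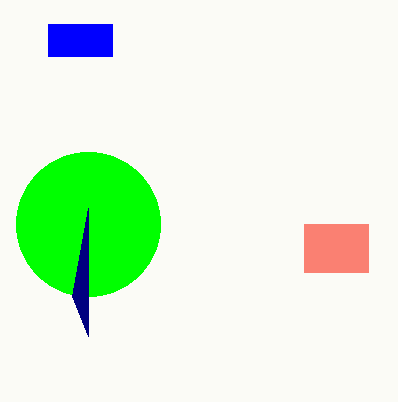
cx_1 = 88; cy_1 = 224; r_1 = 72; y0_2 = 24; x1_2 = 112; y1_2 = 56; x0_3 = 304; y0_3 = 224; x1_3 = 368; y1_3 = 272; x2_4 = 88; y2_4 = 208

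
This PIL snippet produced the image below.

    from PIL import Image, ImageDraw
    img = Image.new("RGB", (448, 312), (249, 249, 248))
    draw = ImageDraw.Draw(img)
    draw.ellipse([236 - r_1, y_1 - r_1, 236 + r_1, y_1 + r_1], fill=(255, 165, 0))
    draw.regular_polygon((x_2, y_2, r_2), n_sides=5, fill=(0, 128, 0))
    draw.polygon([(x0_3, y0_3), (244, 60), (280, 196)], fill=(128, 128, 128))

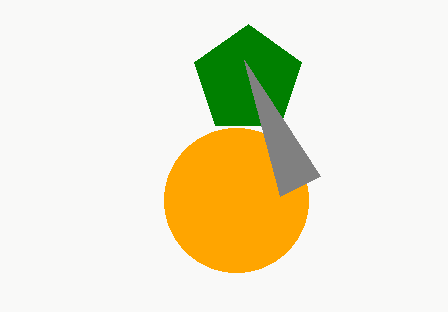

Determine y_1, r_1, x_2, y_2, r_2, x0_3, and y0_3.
y_1 = 200, r_1 = 72, x_2 = 248, y_2 = 80, r_2 = 56, x0_3 = 320, y0_3 = 176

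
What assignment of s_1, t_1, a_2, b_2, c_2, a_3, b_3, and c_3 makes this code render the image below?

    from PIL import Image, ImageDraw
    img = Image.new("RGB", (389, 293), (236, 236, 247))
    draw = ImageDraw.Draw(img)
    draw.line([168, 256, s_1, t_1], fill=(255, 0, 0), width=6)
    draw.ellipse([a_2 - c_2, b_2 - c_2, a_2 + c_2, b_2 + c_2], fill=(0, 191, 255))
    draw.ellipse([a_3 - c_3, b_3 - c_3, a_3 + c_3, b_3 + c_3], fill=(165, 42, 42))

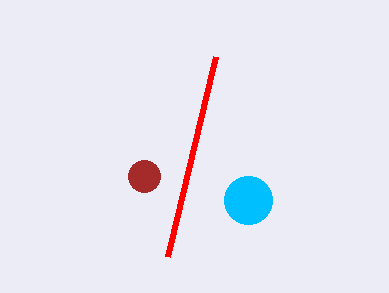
s_1 = 216, t_1 = 56, a_2 = 248, b_2 = 200, c_2 = 24, a_3 = 144, b_3 = 176, c_3 = 16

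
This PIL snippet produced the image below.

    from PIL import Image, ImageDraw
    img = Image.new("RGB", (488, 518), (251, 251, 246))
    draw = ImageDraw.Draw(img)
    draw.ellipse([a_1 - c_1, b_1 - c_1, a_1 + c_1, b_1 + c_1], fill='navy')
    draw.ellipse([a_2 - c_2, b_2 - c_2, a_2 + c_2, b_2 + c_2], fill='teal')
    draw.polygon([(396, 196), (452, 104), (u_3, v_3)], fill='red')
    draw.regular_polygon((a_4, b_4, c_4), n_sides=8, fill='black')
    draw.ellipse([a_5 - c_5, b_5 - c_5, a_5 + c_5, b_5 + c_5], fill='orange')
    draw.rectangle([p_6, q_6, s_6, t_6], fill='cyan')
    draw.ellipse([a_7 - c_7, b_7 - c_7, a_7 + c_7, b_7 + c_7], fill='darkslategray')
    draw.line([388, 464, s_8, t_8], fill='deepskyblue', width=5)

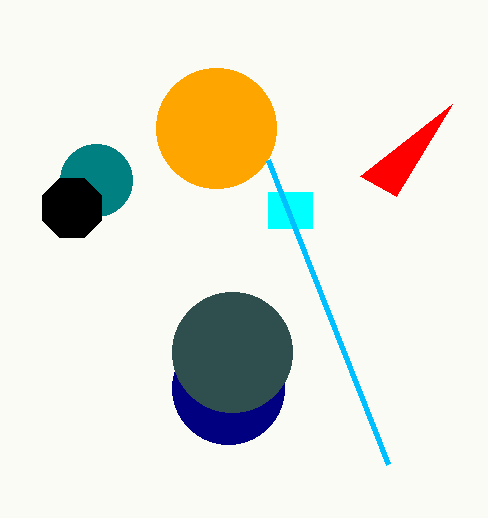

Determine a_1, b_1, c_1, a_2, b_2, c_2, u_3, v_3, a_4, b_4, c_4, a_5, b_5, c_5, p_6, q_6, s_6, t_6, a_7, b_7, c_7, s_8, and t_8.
a_1 = 228, b_1 = 388, c_1 = 56, a_2 = 96, b_2 = 180, c_2 = 36, u_3 = 360, v_3 = 176, a_4 = 72, b_4 = 208, c_4 = 32, a_5 = 216, b_5 = 128, c_5 = 60, p_6 = 268, q_6 = 192, s_6 = 312, t_6 = 228, a_7 = 232, b_7 = 352, c_7 = 60, s_8 = 268, t_8 = 160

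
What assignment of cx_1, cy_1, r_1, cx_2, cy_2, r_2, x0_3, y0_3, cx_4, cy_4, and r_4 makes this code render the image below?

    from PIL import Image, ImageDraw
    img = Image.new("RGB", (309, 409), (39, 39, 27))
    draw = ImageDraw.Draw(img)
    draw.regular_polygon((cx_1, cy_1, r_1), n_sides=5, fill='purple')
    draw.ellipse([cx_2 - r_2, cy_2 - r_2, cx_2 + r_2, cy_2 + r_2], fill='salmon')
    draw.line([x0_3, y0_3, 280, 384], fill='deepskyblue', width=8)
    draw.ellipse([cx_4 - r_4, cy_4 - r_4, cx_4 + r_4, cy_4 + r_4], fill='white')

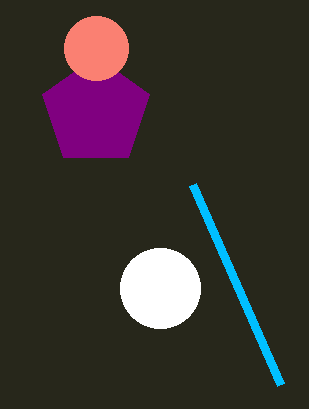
cx_1 = 96
cy_1 = 112
r_1 = 56
cx_2 = 96
cy_2 = 48
r_2 = 32
x0_3 = 192
y0_3 = 184
cx_4 = 160
cy_4 = 288
r_4 = 40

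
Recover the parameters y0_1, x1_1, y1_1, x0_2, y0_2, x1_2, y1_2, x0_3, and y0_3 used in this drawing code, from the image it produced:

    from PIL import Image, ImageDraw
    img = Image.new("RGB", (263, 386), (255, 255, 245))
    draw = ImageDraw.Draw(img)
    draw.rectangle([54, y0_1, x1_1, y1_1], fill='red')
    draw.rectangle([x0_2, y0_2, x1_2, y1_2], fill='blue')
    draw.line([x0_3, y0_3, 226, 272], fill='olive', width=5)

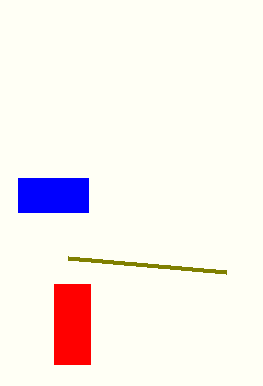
y0_1 = 284, x1_1 = 90, y1_1 = 364, x0_2 = 18, y0_2 = 178, x1_2 = 88, y1_2 = 212, x0_3 = 68, y0_3 = 258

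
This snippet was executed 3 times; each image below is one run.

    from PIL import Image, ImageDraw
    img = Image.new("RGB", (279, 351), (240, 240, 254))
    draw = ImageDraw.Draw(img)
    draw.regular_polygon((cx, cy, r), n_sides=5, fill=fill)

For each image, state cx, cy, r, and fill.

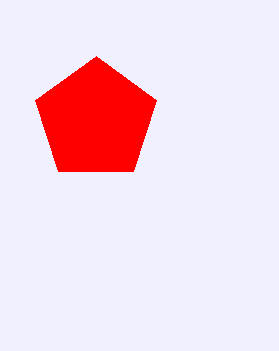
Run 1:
cx = 96, cy = 120, r = 64, fill = 'red'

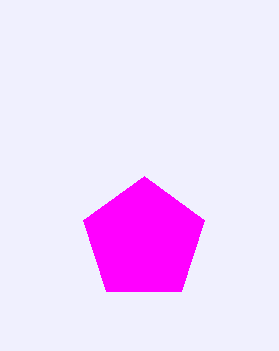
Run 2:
cx = 144
cy = 240
r = 64
fill = 'magenta'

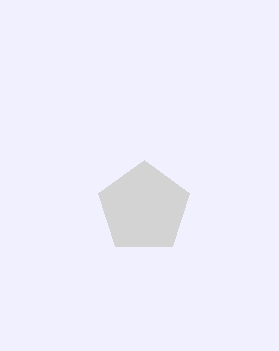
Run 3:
cx = 144
cy = 208
r = 48
fill = 'lightgray'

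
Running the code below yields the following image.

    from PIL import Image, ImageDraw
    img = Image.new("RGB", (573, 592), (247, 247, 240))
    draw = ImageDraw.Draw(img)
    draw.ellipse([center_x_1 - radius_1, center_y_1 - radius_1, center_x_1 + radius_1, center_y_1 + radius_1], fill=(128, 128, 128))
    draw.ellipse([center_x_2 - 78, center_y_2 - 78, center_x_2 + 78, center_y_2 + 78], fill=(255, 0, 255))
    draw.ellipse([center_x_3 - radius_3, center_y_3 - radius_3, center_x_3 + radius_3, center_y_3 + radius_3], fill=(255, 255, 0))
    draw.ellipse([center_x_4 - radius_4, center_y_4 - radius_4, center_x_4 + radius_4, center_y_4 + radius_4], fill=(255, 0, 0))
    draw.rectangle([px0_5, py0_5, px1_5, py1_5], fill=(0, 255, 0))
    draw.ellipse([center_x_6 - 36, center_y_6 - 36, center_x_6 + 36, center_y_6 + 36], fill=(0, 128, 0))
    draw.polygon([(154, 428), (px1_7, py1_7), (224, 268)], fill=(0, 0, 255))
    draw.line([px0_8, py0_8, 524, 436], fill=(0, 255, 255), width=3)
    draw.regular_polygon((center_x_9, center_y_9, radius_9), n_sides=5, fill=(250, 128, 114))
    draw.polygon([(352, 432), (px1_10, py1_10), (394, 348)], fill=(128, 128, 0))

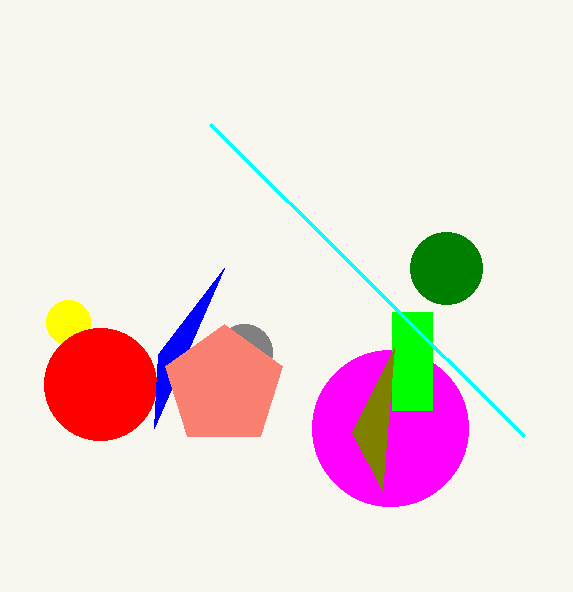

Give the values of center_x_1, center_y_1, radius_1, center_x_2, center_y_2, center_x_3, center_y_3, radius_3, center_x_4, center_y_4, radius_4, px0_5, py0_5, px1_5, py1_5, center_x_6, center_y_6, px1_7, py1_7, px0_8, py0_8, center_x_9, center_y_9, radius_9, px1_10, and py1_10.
center_x_1 = 244, center_y_1 = 352, radius_1 = 28, center_x_2 = 390, center_y_2 = 428, center_x_3 = 68, center_y_3 = 322, radius_3 = 22, center_x_4 = 100, center_y_4 = 384, radius_4 = 56, px0_5 = 392, py0_5 = 312, px1_5 = 432, py1_5 = 410, center_x_6 = 446, center_y_6 = 268, px1_7 = 158, py1_7 = 354, px0_8 = 210, py0_8 = 124, center_x_9 = 224, center_y_9 = 386, radius_9 = 62, px1_10 = 382, py1_10 = 490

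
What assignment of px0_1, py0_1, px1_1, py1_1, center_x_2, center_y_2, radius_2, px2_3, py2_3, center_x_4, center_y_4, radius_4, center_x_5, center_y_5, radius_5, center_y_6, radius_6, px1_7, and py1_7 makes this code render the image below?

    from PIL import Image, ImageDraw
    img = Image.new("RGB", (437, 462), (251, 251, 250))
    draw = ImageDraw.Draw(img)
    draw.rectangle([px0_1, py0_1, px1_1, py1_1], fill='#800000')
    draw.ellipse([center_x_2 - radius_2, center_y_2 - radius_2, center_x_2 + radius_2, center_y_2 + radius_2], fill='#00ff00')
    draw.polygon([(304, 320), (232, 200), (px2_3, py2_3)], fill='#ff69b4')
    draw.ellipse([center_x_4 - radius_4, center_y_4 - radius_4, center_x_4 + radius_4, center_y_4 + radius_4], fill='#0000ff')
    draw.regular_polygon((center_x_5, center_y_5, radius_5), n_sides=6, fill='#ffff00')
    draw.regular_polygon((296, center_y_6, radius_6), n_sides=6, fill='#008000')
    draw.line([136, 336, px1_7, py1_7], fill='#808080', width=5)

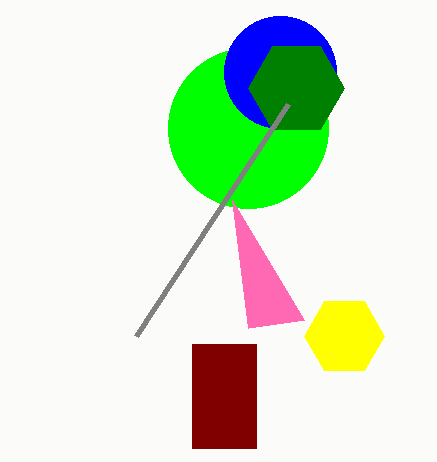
px0_1 = 192; py0_1 = 344; px1_1 = 256; py1_1 = 448; center_x_2 = 248; center_y_2 = 128; radius_2 = 80; px2_3 = 248; py2_3 = 328; center_x_4 = 280; center_y_4 = 72; radius_4 = 56; center_x_5 = 344; center_y_5 = 336; radius_5 = 40; center_y_6 = 88; radius_6 = 48; px1_7 = 288; py1_7 = 104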